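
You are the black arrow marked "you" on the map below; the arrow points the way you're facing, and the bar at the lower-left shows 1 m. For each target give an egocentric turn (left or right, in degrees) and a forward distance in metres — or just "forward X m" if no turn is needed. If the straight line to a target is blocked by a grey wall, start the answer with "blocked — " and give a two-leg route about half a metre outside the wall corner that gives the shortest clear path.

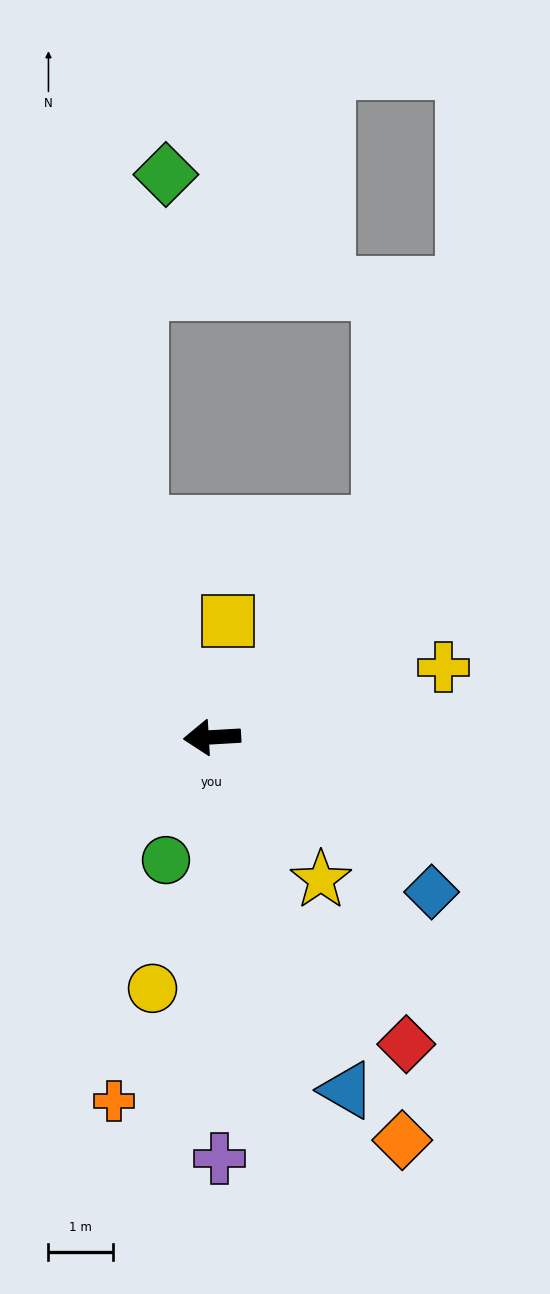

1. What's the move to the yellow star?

turn left 124°, forward 2.8 m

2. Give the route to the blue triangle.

turn left 108°, forward 5.8 m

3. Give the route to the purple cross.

turn left 88°, forward 6.5 m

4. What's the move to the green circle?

turn left 66°, forward 2.0 m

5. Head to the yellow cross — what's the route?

turn right 166°, forward 3.7 m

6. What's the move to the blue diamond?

turn left 142°, forward 4.1 m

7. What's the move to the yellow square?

turn right 101°, forward 1.8 m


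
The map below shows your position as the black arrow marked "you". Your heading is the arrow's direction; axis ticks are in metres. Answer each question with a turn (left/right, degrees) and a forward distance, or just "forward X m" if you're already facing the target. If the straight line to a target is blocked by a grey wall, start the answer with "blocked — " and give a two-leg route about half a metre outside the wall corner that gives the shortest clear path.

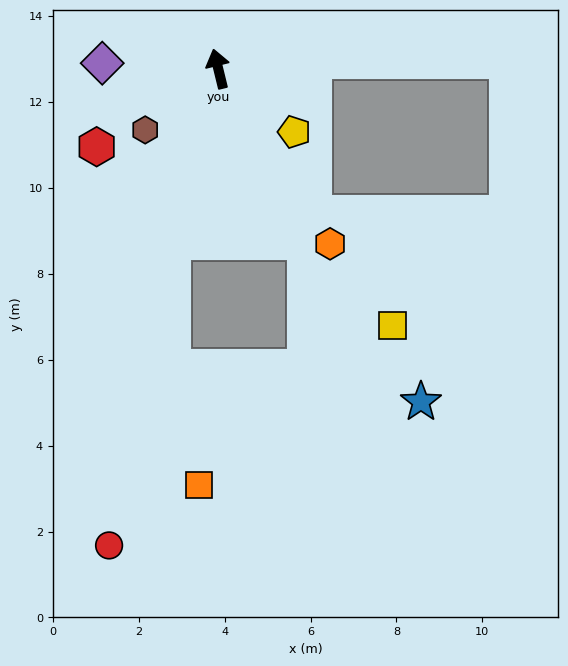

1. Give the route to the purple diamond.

turn left 74°, forward 2.7 m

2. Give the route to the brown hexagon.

turn left 116°, forward 2.2 m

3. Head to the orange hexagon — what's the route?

turn right 161°, forward 4.8 m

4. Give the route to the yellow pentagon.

turn right 143°, forward 2.3 m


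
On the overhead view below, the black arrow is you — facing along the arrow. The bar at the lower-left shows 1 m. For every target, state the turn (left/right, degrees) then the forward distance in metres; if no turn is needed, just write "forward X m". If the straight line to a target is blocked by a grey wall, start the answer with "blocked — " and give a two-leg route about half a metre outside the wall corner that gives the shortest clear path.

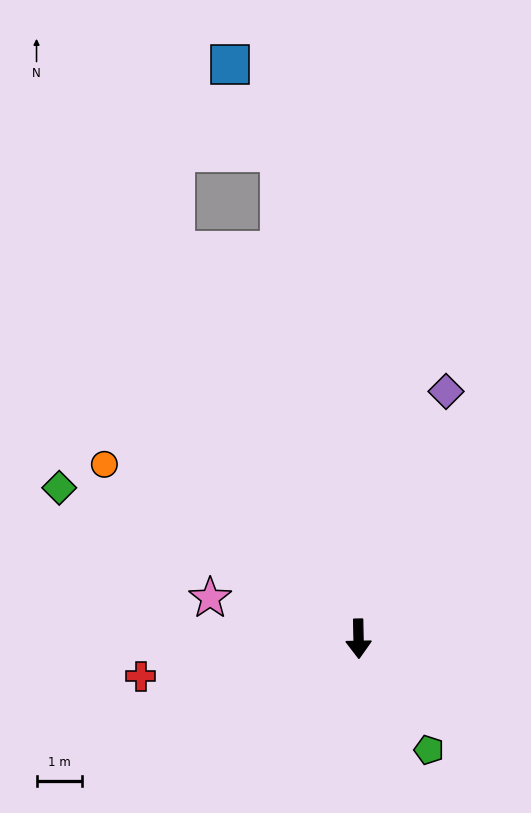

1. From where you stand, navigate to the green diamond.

turn right 118°, forward 7.4 m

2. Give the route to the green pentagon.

turn left 31°, forward 2.9 m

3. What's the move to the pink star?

turn right 106°, forward 3.4 m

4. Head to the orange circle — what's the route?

turn right 126°, forward 6.8 m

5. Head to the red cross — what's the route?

turn right 81°, forward 4.9 m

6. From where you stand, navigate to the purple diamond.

turn left 159°, forward 5.8 m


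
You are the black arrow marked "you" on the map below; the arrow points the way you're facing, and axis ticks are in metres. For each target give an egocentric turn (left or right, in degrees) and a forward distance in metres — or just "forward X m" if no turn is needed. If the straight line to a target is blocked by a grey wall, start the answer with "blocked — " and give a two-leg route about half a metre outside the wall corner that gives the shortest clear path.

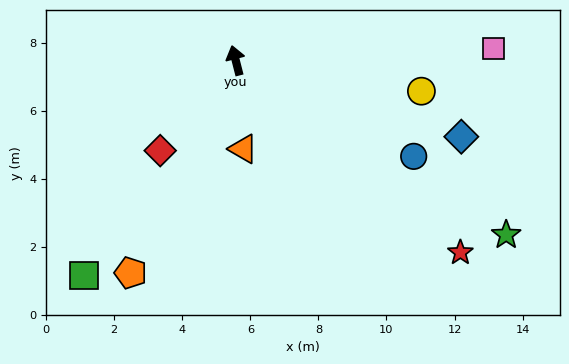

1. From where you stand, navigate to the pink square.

turn right 102°, forward 7.6 m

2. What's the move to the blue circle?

turn right 133°, forward 5.9 m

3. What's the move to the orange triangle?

turn left 170°, forward 2.6 m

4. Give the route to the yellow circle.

turn right 114°, forward 5.5 m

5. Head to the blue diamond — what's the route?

turn right 123°, forward 7.0 m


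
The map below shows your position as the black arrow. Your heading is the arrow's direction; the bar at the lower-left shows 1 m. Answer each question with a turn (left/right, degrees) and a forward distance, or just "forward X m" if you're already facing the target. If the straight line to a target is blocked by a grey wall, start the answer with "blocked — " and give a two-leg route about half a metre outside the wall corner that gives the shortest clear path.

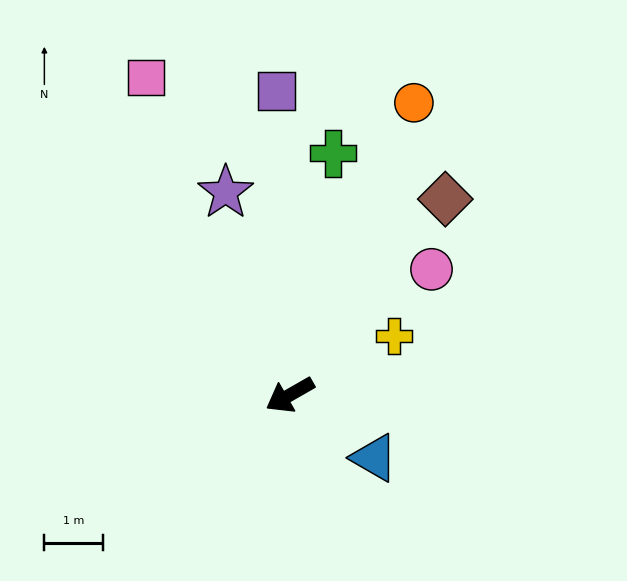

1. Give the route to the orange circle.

turn right 143°, forward 5.4 m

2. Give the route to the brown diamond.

turn right 158°, forward 4.2 m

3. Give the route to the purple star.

turn right 102°, forward 3.6 m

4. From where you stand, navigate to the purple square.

turn right 117°, forward 5.2 m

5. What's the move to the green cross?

turn right 130°, forward 4.2 m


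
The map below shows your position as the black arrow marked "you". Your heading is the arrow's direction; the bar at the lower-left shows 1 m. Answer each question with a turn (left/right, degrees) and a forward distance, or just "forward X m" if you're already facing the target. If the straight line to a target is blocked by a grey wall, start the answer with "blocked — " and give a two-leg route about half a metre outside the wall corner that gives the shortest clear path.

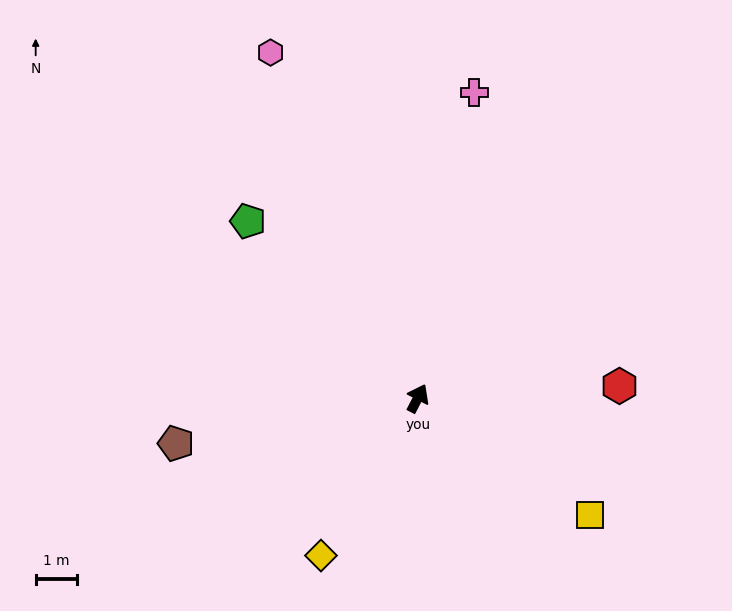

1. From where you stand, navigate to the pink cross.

turn left 17°, forward 7.6 m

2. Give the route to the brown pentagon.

turn left 128°, forward 6.0 m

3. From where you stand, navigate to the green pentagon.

turn left 71°, forward 6.0 m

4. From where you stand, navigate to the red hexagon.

turn right 59°, forward 4.9 m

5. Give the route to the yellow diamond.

turn left 176°, forward 4.5 m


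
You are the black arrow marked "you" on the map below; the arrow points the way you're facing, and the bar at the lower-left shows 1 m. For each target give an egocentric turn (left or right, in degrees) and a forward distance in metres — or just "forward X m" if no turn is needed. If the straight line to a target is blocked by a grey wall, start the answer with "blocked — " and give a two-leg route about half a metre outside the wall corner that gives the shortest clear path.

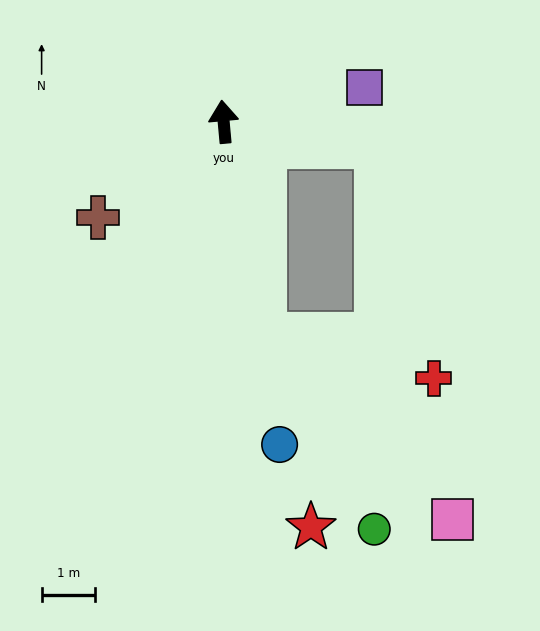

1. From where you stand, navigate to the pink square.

blocked — turn right 175°, forward 4.1 m, then turn left 35°, forward 4.9 m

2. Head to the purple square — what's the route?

turn right 82°, forward 2.7 m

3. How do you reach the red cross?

blocked — turn right 175°, forward 4.1 m, then turn left 65°, forward 3.3 m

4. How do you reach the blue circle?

turn right 175°, forward 6.1 m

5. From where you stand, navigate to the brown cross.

turn left 122°, forward 3.0 m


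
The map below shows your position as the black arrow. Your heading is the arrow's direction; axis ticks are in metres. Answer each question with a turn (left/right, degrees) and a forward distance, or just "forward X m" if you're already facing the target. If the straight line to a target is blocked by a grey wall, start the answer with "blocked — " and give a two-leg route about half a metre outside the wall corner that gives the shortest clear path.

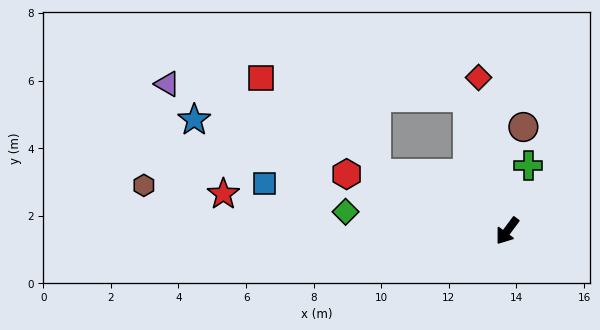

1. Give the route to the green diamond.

turn right 60°, forward 4.8 m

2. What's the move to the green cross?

turn right 161°, forward 2.0 m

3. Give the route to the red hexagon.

turn right 73°, forward 5.0 m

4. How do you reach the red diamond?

turn right 133°, forward 4.6 m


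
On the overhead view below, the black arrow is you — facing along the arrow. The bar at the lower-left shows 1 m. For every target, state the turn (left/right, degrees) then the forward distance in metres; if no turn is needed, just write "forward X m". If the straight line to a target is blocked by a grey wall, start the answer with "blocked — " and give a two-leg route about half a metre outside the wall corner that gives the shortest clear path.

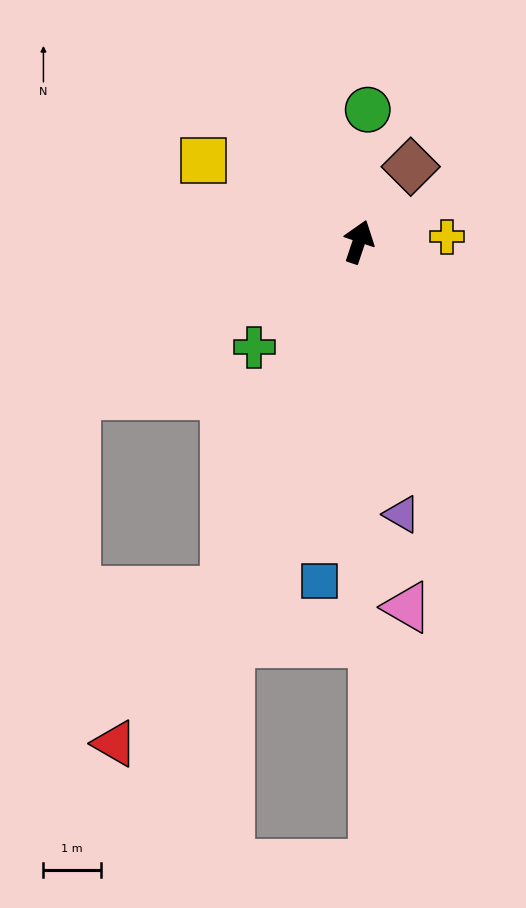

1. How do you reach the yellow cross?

turn right 68°, forward 1.5 m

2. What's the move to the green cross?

turn left 154°, forward 2.6 m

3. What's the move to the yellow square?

turn left 81°, forward 3.1 m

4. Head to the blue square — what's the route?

turn right 168°, forward 6.0 m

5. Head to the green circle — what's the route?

turn left 15°, forward 2.3 m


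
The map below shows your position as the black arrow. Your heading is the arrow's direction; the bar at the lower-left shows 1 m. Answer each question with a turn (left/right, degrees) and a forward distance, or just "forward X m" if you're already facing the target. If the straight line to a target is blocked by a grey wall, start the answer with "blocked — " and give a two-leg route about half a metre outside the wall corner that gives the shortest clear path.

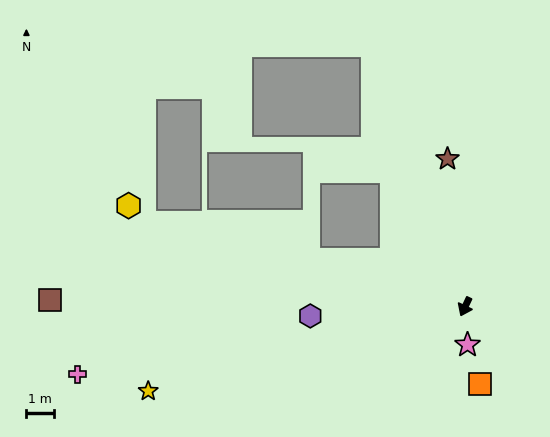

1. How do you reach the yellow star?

turn right 50°, forward 11.9 m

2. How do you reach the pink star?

turn left 29°, forward 1.4 m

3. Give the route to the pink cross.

turn right 55°, forward 14.3 m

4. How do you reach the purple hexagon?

turn right 61°, forward 5.6 m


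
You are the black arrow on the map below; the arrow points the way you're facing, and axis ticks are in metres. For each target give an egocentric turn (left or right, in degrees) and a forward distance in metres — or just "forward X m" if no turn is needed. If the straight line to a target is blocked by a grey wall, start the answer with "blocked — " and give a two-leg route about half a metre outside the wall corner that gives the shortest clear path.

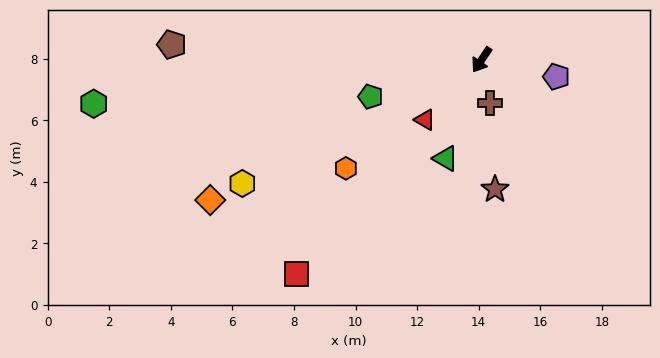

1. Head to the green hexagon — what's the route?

turn right 50°, forward 12.7 m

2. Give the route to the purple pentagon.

turn left 111°, forward 2.5 m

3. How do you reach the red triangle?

turn right 10°, forward 2.7 m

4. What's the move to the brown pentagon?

turn right 59°, forward 10.1 m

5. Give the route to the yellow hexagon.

turn right 29°, forward 8.8 m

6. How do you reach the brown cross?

turn left 45°, forward 1.4 m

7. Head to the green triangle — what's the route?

turn left 14°, forward 3.4 m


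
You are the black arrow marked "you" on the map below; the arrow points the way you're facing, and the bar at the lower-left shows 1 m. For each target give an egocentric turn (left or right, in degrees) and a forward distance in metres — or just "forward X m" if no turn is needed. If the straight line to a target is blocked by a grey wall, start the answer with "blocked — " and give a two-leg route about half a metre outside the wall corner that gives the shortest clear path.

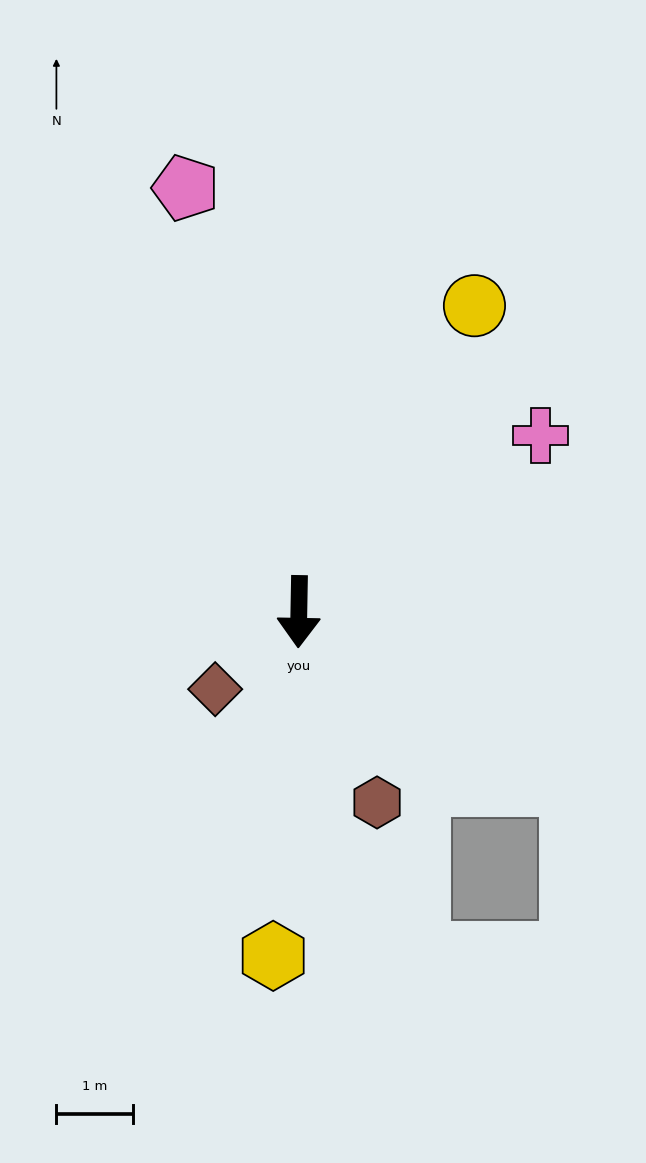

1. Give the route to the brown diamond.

turn right 46°, forward 1.5 m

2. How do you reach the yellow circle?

turn left 151°, forward 4.6 m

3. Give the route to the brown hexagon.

turn left 23°, forward 2.7 m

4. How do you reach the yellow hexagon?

turn right 3°, forward 4.5 m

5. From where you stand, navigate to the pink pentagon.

turn right 164°, forward 5.7 m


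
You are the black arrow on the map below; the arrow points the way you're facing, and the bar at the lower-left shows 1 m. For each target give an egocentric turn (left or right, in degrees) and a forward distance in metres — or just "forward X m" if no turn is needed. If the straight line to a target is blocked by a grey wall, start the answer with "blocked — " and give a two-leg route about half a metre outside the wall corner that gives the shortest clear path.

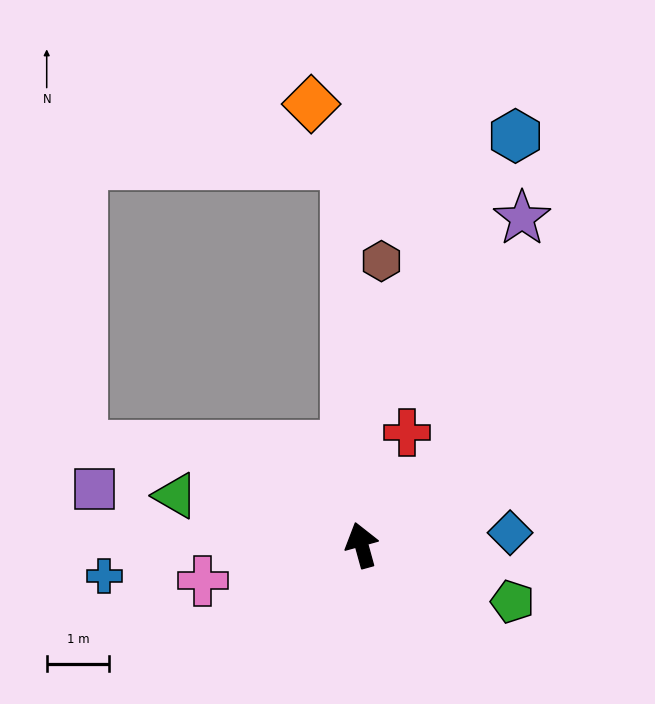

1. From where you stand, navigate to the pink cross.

turn left 87°, forward 2.6 m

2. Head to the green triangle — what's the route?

turn left 60°, forward 3.1 m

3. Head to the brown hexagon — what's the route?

turn right 19°, forward 4.6 m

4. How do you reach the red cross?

turn right 37°, forward 1.9 m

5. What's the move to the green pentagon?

turn right 126°, forward 2.6 m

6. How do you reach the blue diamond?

turn right 101°, forward 2.4 m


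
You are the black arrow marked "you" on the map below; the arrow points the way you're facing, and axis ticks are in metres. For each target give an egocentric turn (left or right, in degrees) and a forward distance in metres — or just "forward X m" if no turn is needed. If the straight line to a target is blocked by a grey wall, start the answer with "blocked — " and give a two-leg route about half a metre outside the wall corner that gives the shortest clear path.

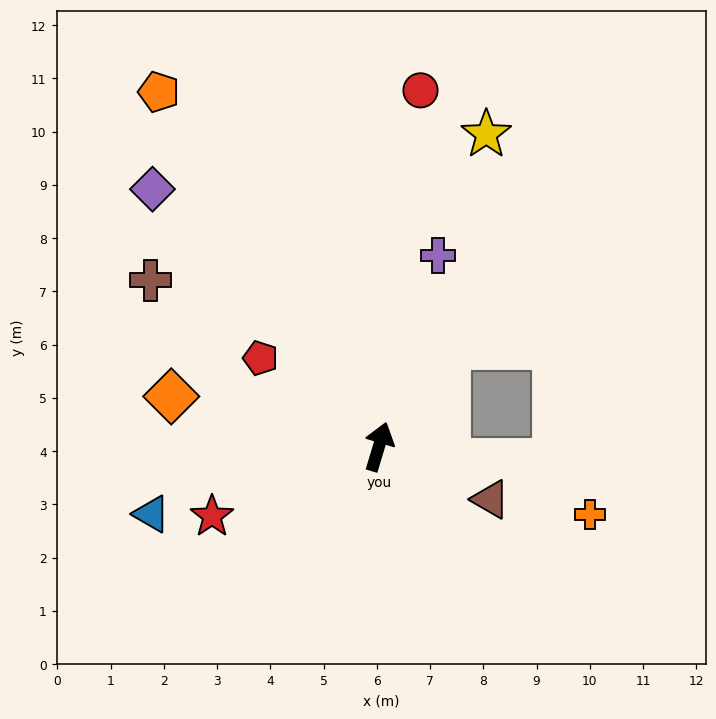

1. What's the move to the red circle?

turn left 10°, forward 6.7 m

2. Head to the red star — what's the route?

turn left 129°, forward 3.4 m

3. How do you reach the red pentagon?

turn left 70°, forward 2.8 m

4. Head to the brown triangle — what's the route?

turn right 99°, forward 2.3 m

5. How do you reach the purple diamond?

turn left 58°, forward 6.4 m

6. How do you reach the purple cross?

forward 3.8 m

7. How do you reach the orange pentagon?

turn left 49°, forward 7.8 m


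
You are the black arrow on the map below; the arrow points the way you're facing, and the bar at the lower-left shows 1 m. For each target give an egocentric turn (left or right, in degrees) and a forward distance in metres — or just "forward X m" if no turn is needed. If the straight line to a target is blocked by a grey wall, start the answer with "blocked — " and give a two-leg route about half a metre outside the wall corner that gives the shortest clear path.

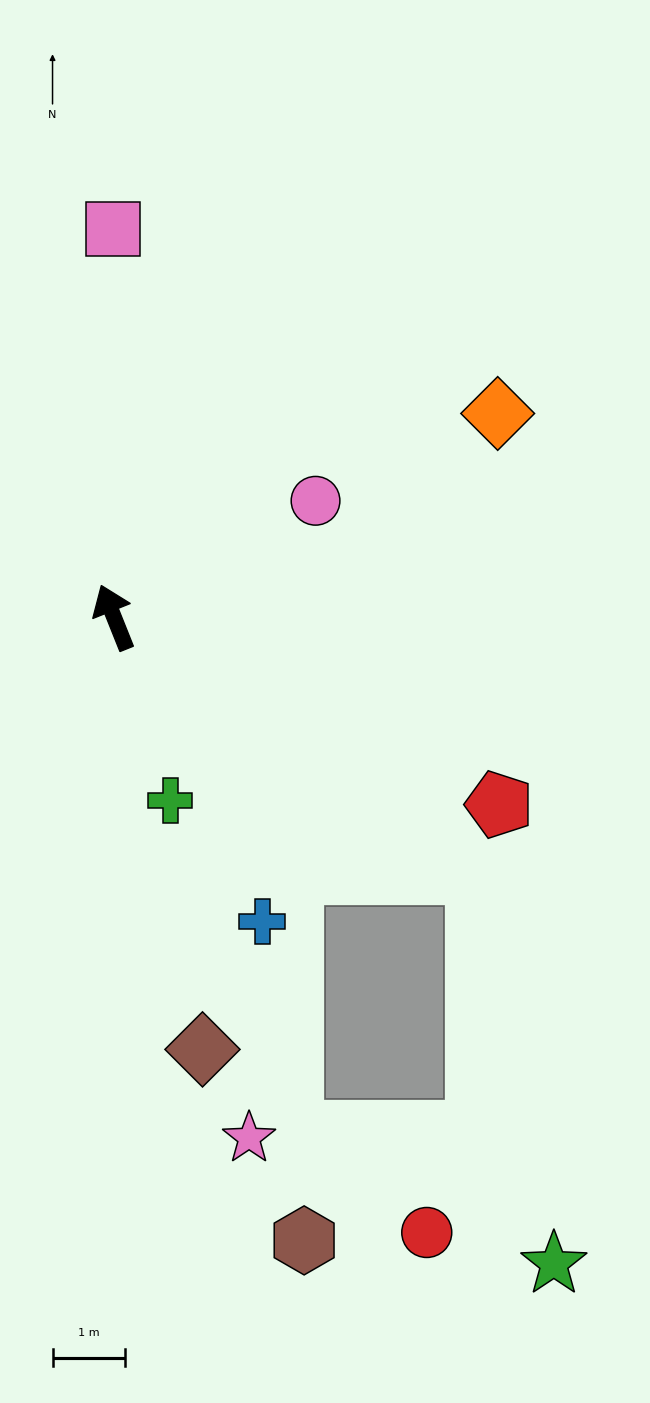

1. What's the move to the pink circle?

turn right 82°, forward 3.2 m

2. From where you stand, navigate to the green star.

blocked — turn right 147°, forward 6.1 m, then turn right 44°, forward 5.5 m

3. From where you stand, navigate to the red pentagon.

turn right 138°, forward 5.9 m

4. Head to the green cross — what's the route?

turn left 175°, forward 2.6 m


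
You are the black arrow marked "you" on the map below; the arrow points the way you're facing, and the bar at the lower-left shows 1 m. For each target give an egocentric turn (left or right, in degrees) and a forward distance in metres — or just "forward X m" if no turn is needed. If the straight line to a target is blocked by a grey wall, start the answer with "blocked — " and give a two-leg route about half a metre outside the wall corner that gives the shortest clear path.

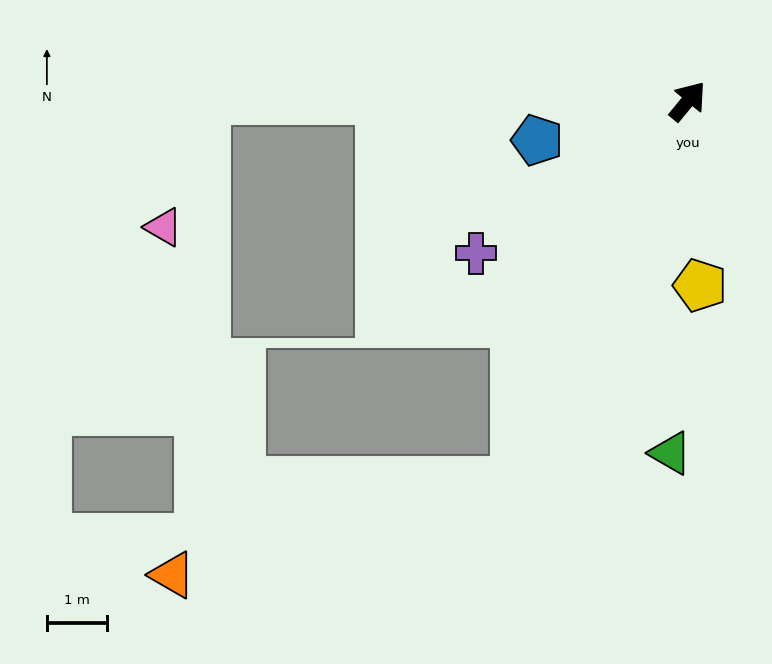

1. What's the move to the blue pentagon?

turn left 144°, forward 2.6 m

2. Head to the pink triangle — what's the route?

blocked — turn left 129°, forward 8.0 m, then turn left 73°, forward 2.2 m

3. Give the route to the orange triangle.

blocked — turn right 165°, forward 6.9 m, then turn right 50°, forward 5.9 m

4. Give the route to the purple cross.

turn left 165°, forward 4.3 m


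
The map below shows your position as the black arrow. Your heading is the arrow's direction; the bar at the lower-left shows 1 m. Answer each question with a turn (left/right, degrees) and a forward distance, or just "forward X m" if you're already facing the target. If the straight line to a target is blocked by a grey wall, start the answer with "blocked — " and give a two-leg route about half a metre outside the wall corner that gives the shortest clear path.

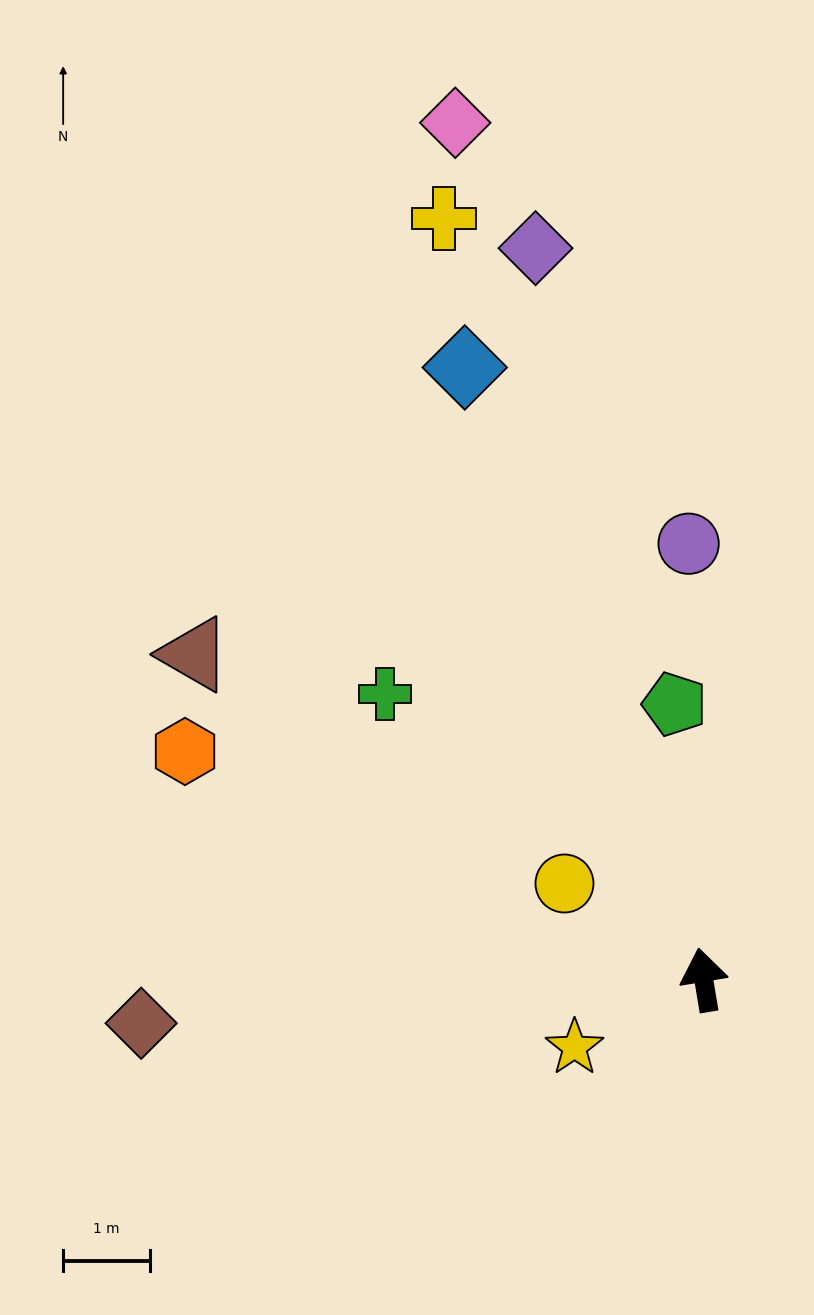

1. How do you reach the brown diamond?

turn left 85°, forward 6.5 m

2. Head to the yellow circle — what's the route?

turn left 46°, forward 1.9 m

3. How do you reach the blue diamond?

turn left 12°, forward 7.6 m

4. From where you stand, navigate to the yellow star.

turn left 108°, forward 1.7 m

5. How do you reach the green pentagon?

turn right 3°, forward 3.2 m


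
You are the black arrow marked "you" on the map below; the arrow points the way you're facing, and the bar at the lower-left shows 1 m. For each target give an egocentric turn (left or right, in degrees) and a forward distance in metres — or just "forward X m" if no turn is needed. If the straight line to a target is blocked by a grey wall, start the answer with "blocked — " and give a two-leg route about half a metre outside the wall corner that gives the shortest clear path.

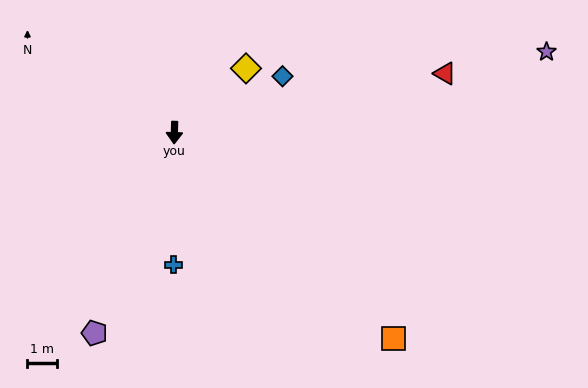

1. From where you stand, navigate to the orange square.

turn left 48°, forward 10.3 m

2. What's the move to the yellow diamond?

turn left 133°, forward 3.3 m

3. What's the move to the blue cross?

forward 4.5 m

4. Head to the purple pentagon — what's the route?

turn right 20°, forward 7.4 m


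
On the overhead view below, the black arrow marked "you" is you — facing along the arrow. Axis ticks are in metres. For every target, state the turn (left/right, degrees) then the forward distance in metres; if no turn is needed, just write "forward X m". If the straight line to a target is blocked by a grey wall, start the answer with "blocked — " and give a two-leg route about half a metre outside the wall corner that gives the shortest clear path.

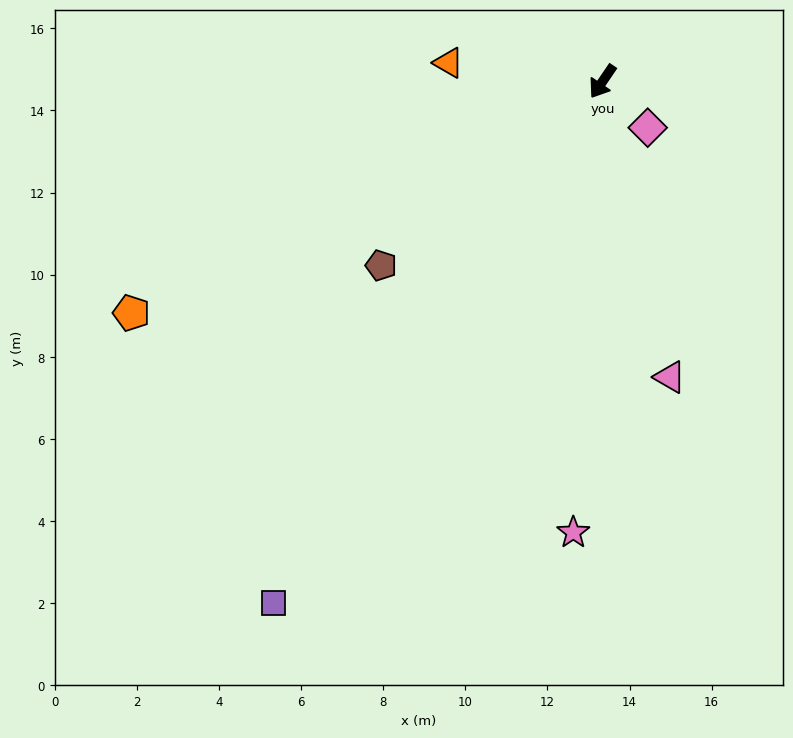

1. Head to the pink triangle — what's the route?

turn left 47°, forward 7.4 m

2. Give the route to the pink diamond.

turn left 79°, forward 1.6 m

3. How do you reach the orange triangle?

turn right 63°, forward 3.8 m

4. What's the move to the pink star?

turn left 30°, forward 11.0 m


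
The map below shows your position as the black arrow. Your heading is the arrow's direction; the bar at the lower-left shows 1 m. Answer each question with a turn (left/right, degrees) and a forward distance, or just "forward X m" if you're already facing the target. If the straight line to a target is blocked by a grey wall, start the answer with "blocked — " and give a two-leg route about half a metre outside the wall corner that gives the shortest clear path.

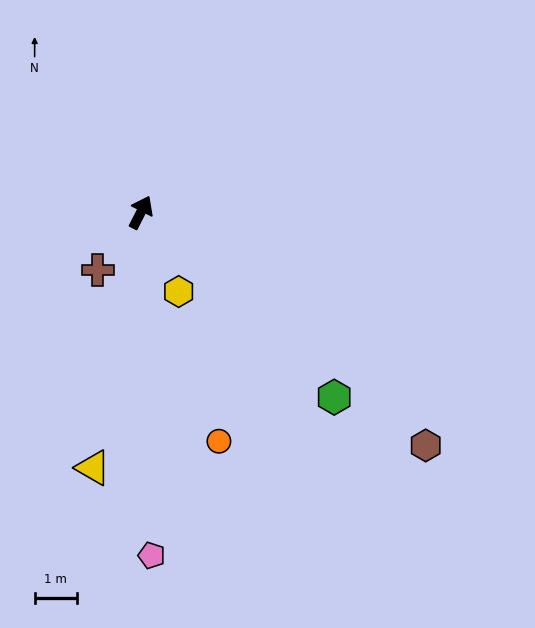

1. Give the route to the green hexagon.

turn right 107°, forward 6.4 m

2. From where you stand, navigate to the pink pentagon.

turn right 151°, forward 8.2 m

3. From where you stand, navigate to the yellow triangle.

turn right 164°, forward 6.2 m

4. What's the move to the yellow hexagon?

turn right 128°, forward 2.1 m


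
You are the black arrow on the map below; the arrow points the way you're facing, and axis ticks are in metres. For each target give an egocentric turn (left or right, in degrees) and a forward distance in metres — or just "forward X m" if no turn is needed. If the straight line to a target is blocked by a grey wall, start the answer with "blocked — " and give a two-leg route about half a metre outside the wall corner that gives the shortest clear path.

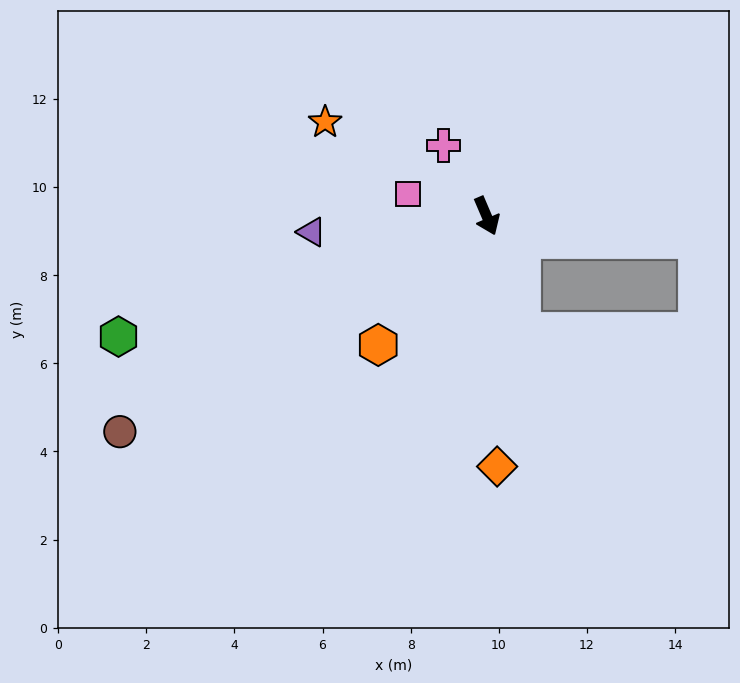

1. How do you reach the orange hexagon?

turn right 63°, forward 3.8 m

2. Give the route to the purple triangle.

turn right 108°, forward 4.0 m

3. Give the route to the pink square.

turn right 129°, forward 1.9 m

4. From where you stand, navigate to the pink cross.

turn right 172°, forward 1.9 m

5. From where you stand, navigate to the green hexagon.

turn right 95°, forward 8.8 m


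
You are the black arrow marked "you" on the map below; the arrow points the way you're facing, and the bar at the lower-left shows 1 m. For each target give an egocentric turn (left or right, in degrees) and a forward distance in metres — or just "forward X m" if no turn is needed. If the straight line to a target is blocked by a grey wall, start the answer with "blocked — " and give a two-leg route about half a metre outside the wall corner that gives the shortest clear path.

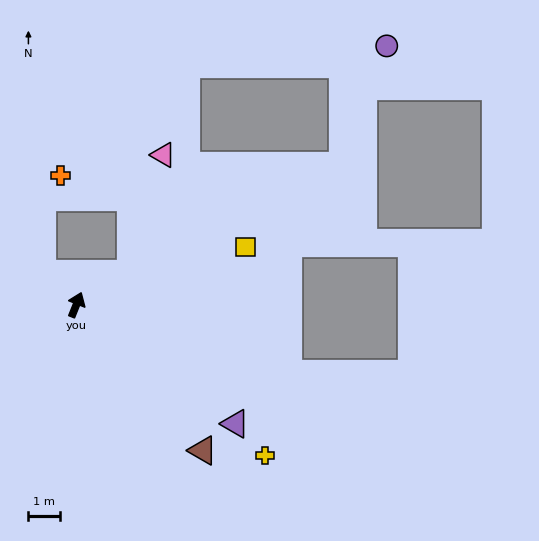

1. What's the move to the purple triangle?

turn right 105°, forward 6.2 m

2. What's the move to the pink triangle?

blocked — turn right 38°, forward 2.0 m, then turn left 44°, forward 3.8 m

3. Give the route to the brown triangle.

turn right 117°, forward 6.0 m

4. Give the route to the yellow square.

turn right 49°, forward 5.6 m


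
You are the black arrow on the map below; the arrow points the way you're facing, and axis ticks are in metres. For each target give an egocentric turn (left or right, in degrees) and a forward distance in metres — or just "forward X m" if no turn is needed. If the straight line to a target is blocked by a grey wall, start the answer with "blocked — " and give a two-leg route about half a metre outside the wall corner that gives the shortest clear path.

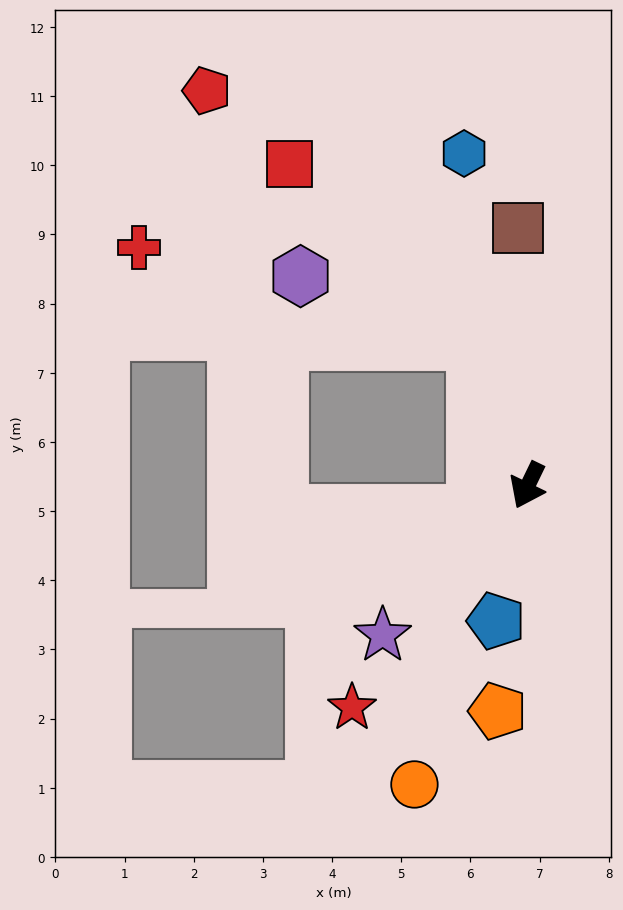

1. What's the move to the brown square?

turn right 152°, forward 3.7 m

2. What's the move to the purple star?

turn right 18°, forward 3.0 m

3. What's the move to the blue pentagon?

turn left 13°, forward 2.0 m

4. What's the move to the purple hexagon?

blocked — turn right 135°, forward 2.2 m, then turn left 50°, forward 2.7 m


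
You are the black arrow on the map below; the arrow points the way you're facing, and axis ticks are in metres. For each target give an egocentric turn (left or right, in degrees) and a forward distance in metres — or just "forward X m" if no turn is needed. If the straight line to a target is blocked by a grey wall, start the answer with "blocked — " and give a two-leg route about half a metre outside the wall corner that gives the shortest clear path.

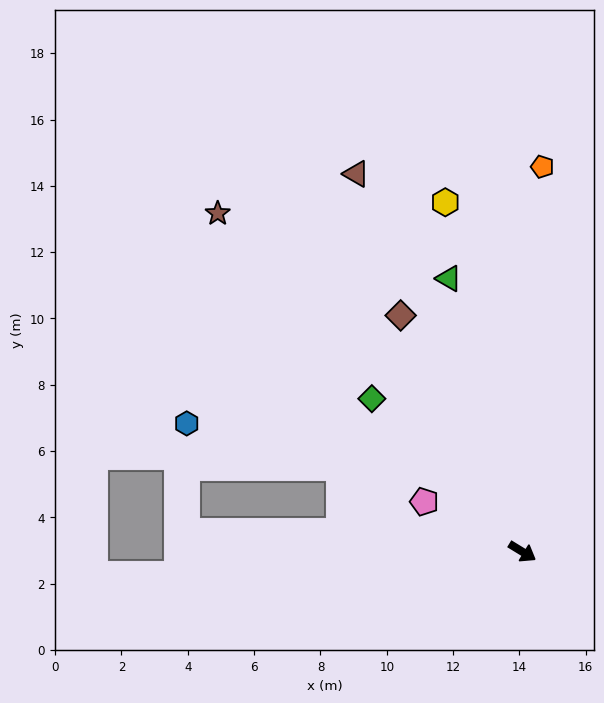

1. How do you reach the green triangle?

turn left 137°, forward 8.5 m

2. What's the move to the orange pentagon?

turn left 118°, forward 11.6 m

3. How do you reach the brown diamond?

turn left 149°, forward 8.0 m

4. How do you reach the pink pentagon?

turn right 176°, forward 3.3 m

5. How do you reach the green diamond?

turn left 166°, forward 6.5 m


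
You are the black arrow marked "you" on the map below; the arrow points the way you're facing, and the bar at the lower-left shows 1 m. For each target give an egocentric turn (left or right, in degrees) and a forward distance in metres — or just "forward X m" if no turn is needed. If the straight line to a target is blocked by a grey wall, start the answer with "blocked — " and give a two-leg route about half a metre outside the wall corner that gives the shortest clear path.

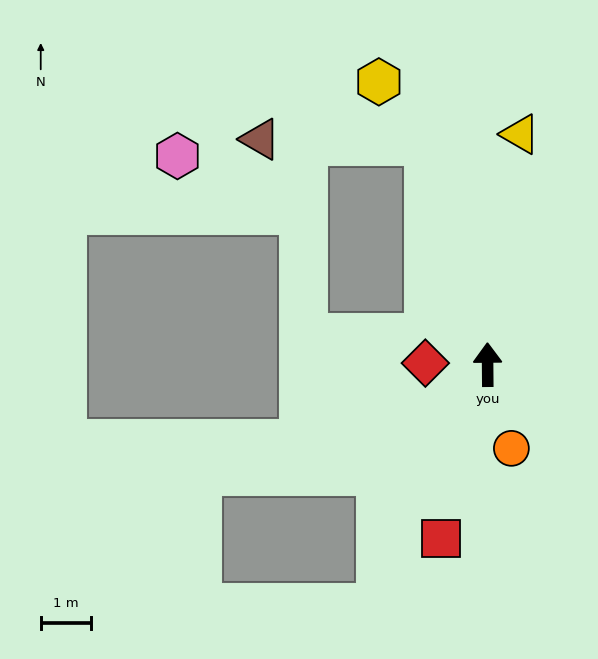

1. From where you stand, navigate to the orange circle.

turn right 165°, forward 1.7 m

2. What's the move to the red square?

turn left 165°, forward 3.6 m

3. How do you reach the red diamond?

turn left 88°, forward 1.2 m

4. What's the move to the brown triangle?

blocked — turn left 15°, forward 4.5 m, then turn left 73°, forward 3.3 m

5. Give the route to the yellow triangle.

turn right 9°, forward 4.6 m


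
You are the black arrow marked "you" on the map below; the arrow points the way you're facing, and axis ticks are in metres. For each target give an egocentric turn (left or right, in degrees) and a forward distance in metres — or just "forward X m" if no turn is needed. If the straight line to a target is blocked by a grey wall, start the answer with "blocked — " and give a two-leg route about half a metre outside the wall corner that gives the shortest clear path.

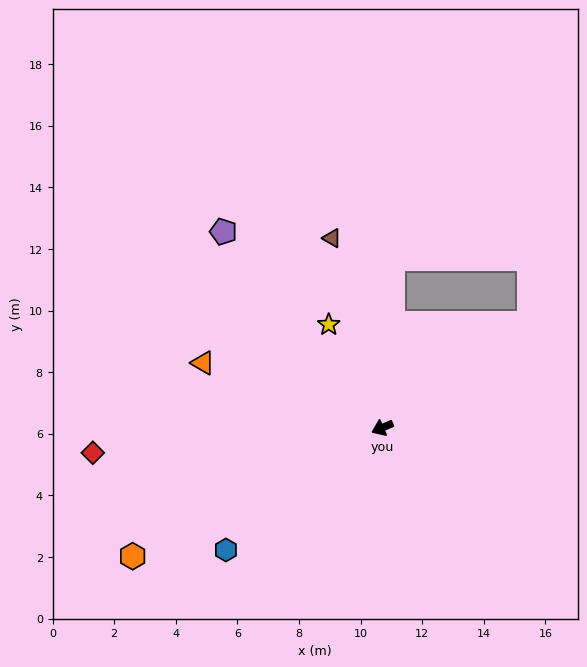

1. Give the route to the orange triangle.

turn right 43°, forward 6.2 m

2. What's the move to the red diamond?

turn right 19°, forward 9.4 m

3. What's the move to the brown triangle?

turn right 99°, forward 6.4 m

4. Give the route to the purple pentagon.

turn right 74°, forward 8.2 m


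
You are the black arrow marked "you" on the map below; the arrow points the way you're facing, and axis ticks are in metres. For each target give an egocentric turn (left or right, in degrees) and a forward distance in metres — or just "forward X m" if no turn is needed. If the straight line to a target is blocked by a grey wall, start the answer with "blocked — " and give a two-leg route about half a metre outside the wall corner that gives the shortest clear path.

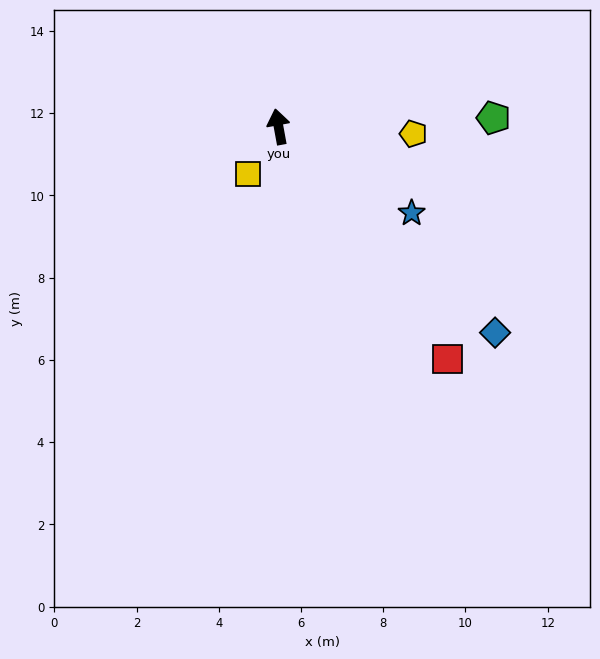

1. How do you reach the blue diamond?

turn right 144°, forward 7.3 m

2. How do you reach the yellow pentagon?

turn right 103°, forward 3.3 m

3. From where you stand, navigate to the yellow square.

turn left 137°, forward 1.4 m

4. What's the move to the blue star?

turn right 133°, forward 3.9 m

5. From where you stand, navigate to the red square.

turn right 154°, forward 7.0 m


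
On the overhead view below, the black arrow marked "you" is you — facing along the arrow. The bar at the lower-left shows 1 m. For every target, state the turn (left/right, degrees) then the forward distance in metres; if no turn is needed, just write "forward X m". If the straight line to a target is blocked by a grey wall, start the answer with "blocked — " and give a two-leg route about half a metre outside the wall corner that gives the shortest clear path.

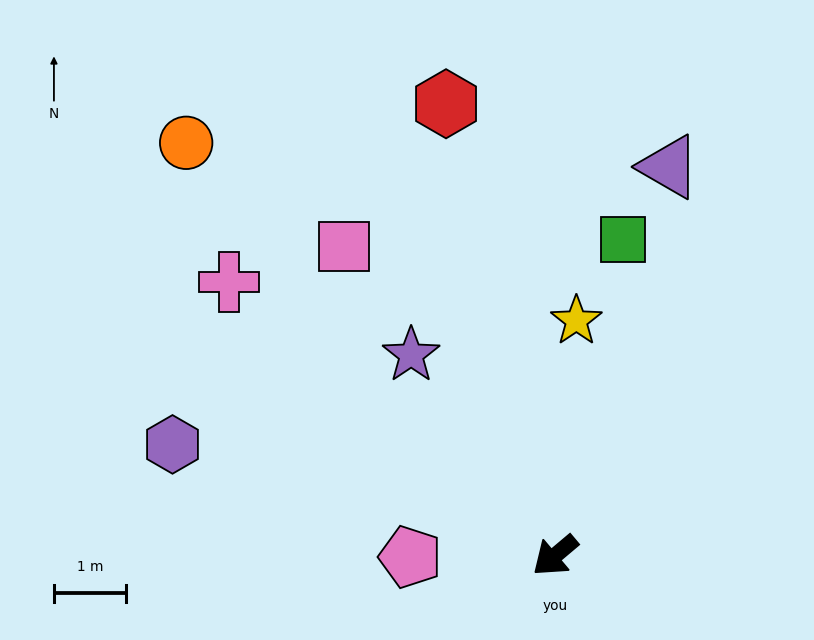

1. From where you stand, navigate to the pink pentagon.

turn right 40°, forward 2.0 m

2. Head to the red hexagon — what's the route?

turn right 117°, forward 6.5 m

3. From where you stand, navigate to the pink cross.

turn right 80°, forward 5.9 m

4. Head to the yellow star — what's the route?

turn right 135°, forward 3.3 m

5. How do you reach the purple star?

turn right 94°, forward 3.4 m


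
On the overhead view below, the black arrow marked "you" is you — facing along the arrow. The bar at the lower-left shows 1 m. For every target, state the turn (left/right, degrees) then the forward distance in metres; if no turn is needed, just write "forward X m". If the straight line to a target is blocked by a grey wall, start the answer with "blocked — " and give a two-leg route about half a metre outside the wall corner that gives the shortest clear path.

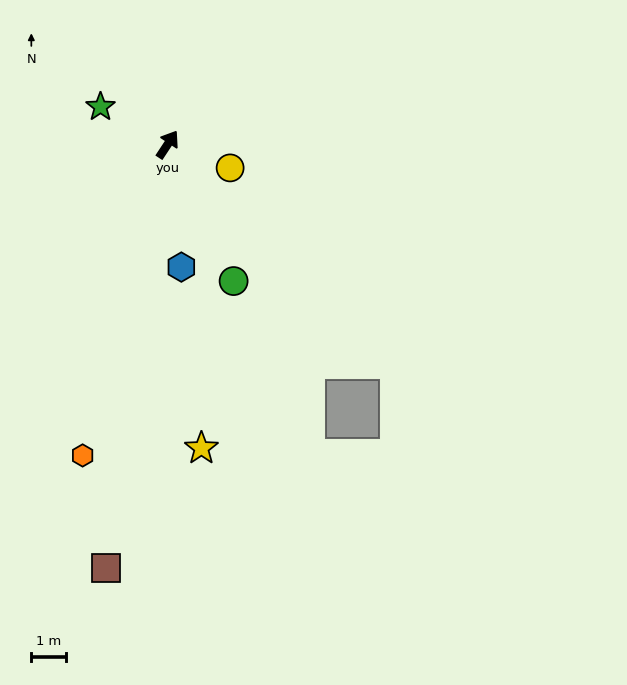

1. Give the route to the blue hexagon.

turn right 140°, forward 3.5 m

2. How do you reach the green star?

turn left 94°, forward 2.2 m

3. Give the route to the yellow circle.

turn right 77°, forward 1.9 m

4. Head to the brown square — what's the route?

turn right 155°, forward 12.3 m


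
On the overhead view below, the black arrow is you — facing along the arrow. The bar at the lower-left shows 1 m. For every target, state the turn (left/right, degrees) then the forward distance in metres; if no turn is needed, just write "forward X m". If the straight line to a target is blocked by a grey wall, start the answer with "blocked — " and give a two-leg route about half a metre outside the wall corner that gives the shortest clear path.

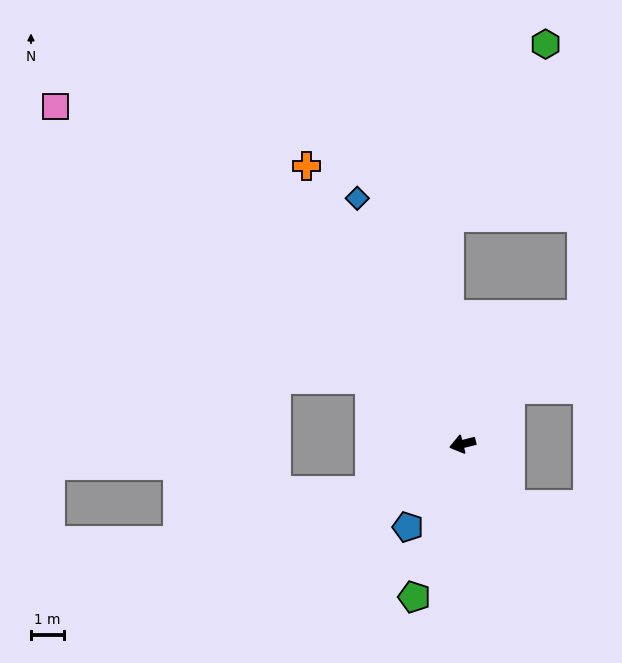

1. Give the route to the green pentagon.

turn left 58°, forward 4.8 m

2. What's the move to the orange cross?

turn right 75°, forward 9.5 m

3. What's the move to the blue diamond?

turn right 81°, forward 8.0 m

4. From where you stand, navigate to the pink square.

turn right 54°, forward 15.8 m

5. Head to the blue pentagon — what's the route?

turn left 42°, forward 3.0 m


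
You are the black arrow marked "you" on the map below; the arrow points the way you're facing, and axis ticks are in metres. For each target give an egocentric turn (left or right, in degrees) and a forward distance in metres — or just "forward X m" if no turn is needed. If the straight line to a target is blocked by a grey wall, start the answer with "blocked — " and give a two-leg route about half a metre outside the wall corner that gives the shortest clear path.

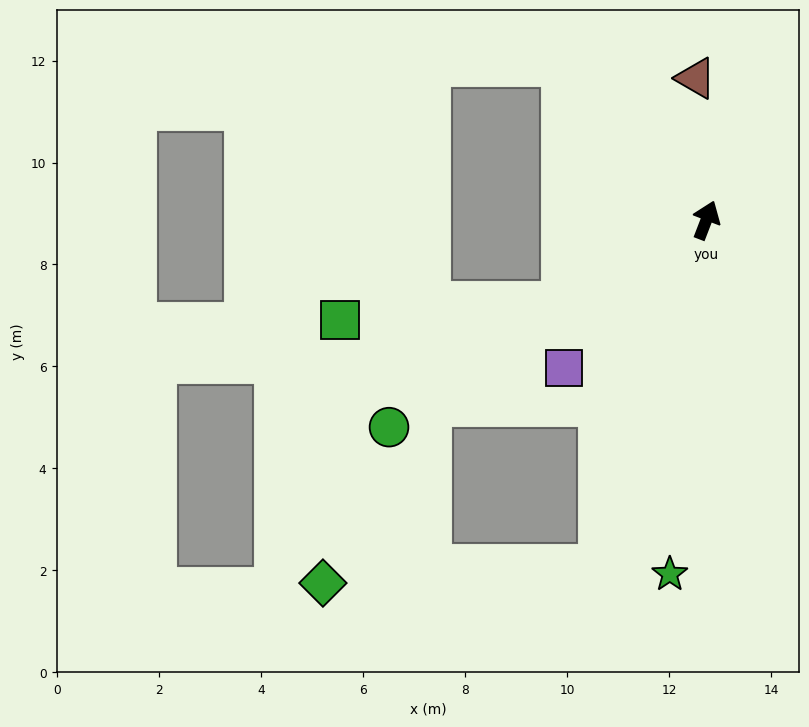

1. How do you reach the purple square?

turn left 157°, forward 4.0 m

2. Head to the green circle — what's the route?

turn left 144°, forward 7.4 m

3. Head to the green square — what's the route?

blocked — turn left 141°, forward 3.3 m, then turn right 26°, forward 4.4 m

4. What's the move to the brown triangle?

turn left 25°, forward 2.8 m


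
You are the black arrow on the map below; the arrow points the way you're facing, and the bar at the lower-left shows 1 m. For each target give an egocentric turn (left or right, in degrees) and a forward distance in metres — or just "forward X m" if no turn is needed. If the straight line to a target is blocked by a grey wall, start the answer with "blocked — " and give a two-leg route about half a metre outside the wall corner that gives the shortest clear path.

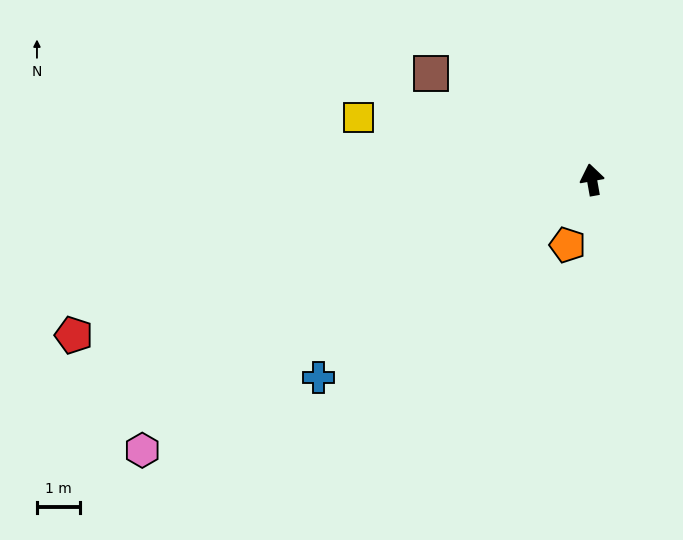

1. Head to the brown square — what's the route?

turn left 47°, forward 4.5 m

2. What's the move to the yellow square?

turn left 65°, forward 5.6 m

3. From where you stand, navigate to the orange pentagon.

turn left 149°, forward 1.6 m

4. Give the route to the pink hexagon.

turn left 111°, forward 12.2 m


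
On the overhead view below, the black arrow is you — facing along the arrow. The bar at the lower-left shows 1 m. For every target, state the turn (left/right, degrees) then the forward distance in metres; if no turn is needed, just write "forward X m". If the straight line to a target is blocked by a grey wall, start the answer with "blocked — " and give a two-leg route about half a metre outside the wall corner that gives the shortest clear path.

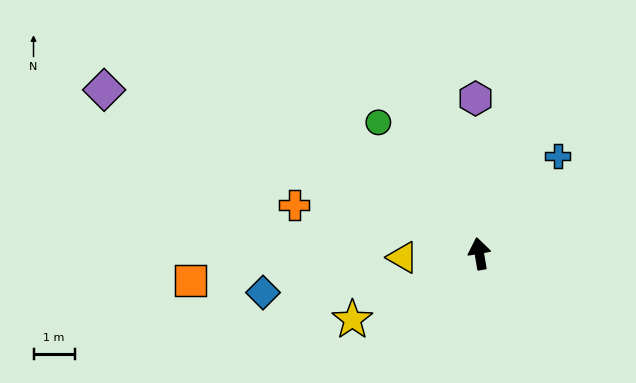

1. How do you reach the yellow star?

turn left 108°, forward 3.5 m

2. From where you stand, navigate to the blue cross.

turn right 48°, forward 3.0 m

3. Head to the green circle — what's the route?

turn left 28°, forward 4.0 m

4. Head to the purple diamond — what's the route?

turn left 57°, forward 10.0 m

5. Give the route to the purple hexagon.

turn right 8°, forward 3.8 m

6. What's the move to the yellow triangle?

turn left 83°, forward 1.9 m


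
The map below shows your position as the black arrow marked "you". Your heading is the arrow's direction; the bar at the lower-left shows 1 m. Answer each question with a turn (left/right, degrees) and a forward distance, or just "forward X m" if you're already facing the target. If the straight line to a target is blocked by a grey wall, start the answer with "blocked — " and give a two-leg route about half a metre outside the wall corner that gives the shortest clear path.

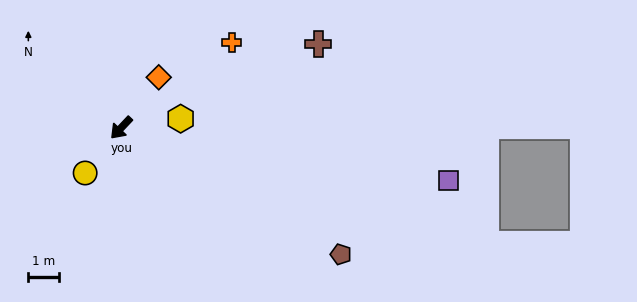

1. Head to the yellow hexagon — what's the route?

turn left 142°, forward 1.9 m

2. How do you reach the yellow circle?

turn left 5°, forward 1.9 m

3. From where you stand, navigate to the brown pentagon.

turn left 103°, forward 8.1 m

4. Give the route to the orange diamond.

turn right 173°, forward 2.0 m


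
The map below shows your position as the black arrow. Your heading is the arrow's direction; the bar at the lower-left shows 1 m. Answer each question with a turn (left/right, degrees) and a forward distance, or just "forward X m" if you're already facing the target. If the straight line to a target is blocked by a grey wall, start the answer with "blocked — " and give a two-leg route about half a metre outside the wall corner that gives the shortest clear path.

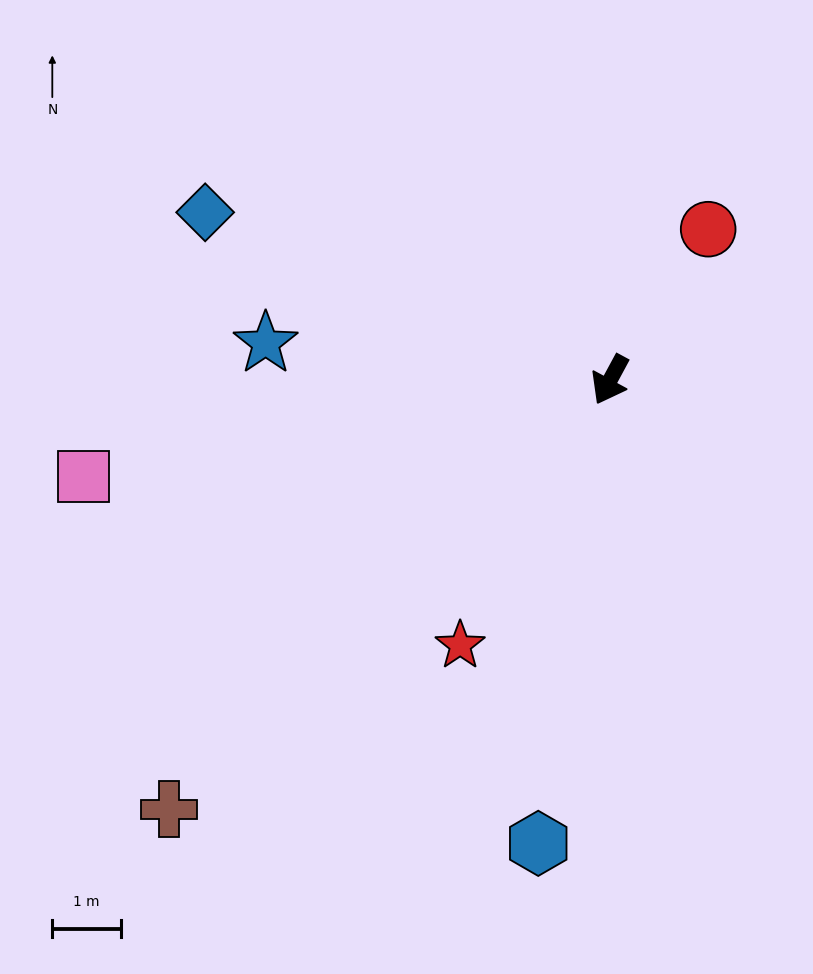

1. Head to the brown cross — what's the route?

turn right 17°, forward 8.9 m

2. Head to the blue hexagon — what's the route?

turn left 20°, forward 6.8 m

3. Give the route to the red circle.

turn left 175°, forward 2.6 m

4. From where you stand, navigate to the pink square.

turn right 51°, forward 7.8 m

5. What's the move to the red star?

forward 4.4 m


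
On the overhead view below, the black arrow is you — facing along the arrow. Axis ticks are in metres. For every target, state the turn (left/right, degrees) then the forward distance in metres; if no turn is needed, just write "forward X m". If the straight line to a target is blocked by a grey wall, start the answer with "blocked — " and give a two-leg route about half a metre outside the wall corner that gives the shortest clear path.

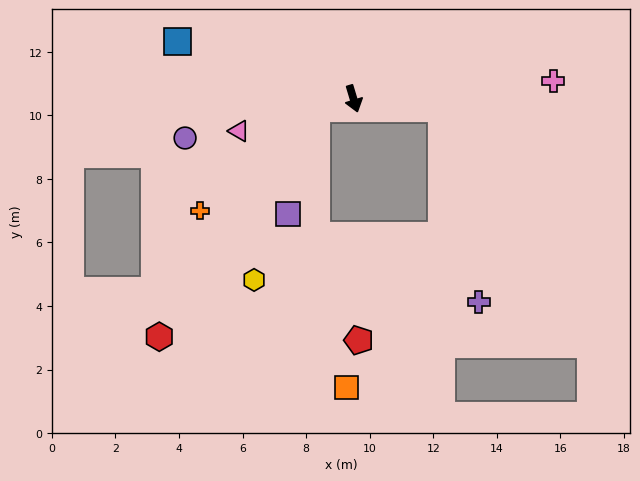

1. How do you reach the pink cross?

turn left 78°, forward 6.3 m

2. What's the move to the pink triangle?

turn right 91°, forward 3.7 m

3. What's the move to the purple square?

blocked — turn right 92°, forward 1.2 m, then turn left 60°, forward 3.4 m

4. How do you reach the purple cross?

blocked — turn left 67°, forward 2.8 m, then turn right 73°, forward 6.2 m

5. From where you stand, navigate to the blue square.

turn right 125°, forward 5.8 m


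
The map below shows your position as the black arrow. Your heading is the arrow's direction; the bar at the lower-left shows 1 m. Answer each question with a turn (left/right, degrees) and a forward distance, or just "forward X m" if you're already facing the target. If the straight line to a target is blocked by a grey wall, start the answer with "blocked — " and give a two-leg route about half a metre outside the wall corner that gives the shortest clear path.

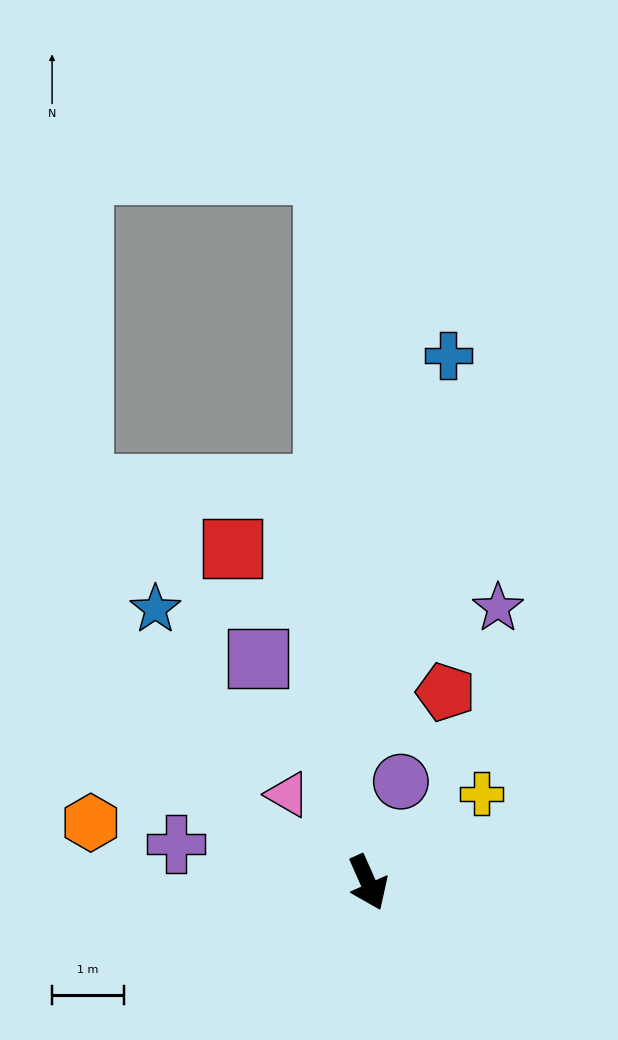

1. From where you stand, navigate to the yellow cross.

turn left 104°, forward 2.0 m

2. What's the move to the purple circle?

turn left 138°, forward 1.5 m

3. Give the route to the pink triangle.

turn right 162°, forward 1.7 m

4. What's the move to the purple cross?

turn right 125°, forward 2.7 m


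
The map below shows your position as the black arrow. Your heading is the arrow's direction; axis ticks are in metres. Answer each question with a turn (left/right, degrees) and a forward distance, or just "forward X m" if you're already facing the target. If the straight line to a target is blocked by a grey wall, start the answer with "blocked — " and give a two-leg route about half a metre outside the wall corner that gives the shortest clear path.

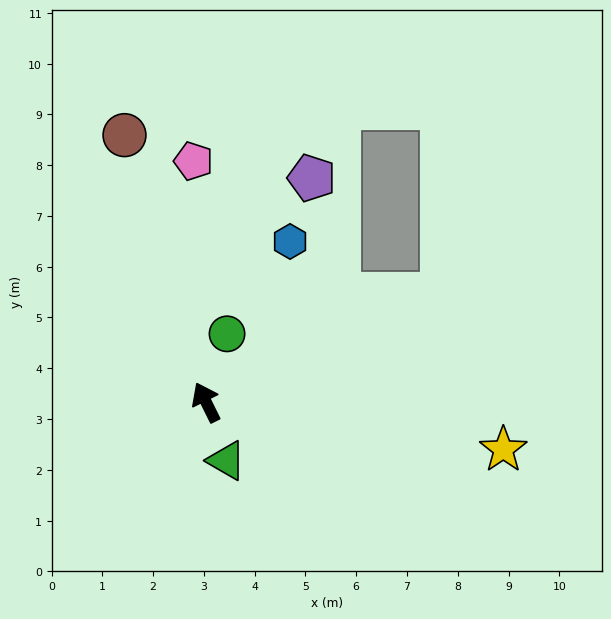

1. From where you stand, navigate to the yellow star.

turn right 125°, forward 5.9 m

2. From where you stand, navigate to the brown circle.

turn right 9°, forward 5.5 m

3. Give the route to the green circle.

turn right 43°, forward 1.4 m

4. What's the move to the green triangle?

turn left 173°, forward 1.2 m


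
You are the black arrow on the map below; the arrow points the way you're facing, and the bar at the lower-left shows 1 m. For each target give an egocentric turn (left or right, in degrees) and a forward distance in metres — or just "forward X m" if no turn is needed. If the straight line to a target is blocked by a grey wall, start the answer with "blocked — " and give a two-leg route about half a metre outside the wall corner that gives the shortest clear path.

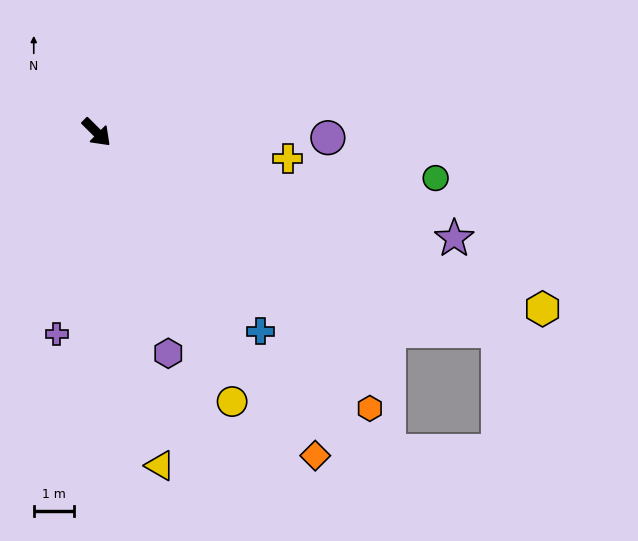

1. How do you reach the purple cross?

turn right 56°, forward 5.2 m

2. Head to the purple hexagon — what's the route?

turn right 27°, forward 5.8 m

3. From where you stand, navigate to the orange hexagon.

forward 9.8 m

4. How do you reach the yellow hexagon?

turn left 23°, forward 12.0 m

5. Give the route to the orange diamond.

turn right 11°, forward 9.8 m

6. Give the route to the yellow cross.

turn left 37°, forward 4.8 m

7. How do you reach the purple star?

turn left 28°, forward 9.4 m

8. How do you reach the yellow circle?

turn right 18°, forward 7.6 m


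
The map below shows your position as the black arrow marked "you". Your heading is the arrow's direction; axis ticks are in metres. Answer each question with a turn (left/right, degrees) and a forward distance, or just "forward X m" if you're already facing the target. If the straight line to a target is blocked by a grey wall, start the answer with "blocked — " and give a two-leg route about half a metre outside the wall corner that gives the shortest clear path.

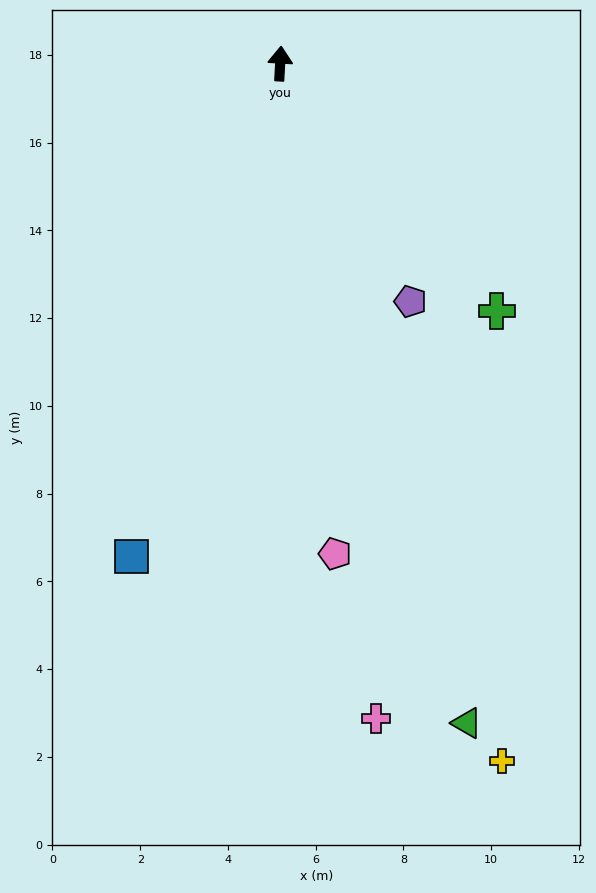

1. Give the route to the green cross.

turn right 136°, forward 7.5 m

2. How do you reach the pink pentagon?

turn right 170°, forward 11.2 m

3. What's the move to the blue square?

turn left 166°, forward 11.7 m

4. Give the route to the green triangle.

turn right 161°, forward 15.6 m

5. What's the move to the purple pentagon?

turn right 148°, forward 6.2 m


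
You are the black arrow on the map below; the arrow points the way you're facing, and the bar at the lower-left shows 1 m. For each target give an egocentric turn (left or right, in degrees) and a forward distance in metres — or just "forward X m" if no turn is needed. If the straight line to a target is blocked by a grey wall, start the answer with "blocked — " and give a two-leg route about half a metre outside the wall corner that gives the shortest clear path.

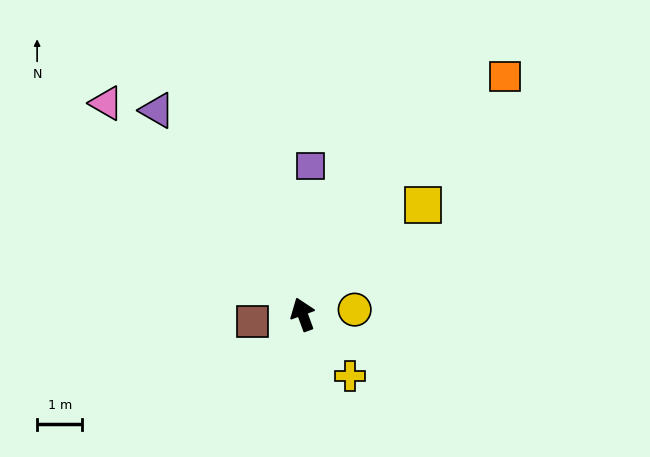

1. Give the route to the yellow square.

turn right 68°, forward 3.6 m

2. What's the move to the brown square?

turn left 78°, forward 1.1 m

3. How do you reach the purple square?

turn right 23°, forward 3.3 m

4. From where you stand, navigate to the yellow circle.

turn right 105°, forward 1.2 m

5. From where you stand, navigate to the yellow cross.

turn right 162°, forward 1.7 m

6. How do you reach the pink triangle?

turn left 23°, forward 6.4 m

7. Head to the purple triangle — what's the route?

turn left 15°, forward 5.6 m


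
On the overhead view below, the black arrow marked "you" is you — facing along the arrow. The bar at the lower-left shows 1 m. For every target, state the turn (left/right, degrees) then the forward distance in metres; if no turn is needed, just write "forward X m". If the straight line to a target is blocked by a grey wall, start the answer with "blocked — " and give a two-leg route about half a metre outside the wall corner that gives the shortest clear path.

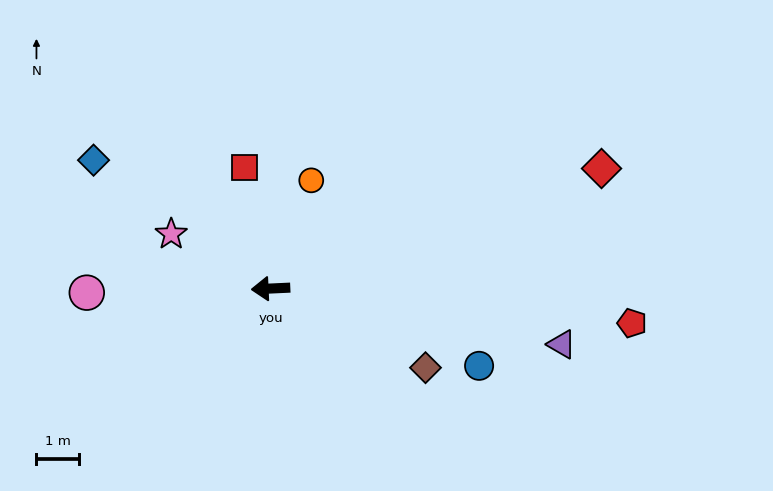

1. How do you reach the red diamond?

turn right 163°, forward 8.2 m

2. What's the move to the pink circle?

forward 4.3 m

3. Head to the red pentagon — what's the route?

turn left 172°, forward 8.4 m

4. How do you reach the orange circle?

turn right 113°, forward 2.7 m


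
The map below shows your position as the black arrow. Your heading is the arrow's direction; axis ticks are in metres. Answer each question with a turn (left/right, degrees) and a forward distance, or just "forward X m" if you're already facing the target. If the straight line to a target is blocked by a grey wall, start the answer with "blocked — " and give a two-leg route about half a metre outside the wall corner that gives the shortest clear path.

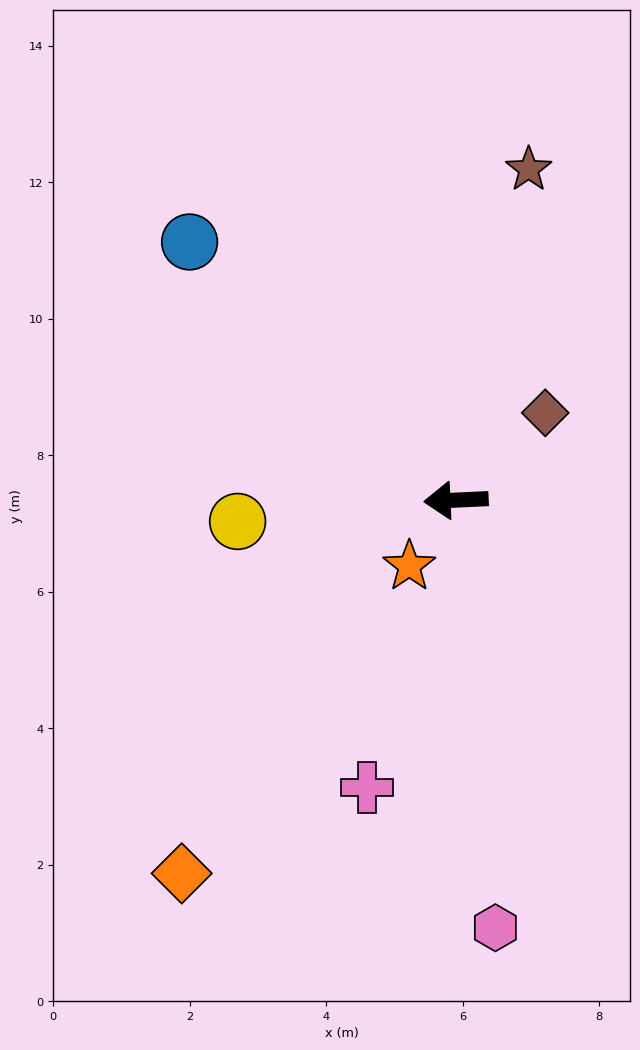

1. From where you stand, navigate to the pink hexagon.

turn left 93°, forward 6.3 m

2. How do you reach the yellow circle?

turn left 3°, forward 3.2 m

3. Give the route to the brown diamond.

turn right 138°, forward 1.8 m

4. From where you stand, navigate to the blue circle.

turn right 47°, forward 5.4 m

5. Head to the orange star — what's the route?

turn left 52°, forward 1.2 m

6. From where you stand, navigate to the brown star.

turn right 105°, forward 5.0 m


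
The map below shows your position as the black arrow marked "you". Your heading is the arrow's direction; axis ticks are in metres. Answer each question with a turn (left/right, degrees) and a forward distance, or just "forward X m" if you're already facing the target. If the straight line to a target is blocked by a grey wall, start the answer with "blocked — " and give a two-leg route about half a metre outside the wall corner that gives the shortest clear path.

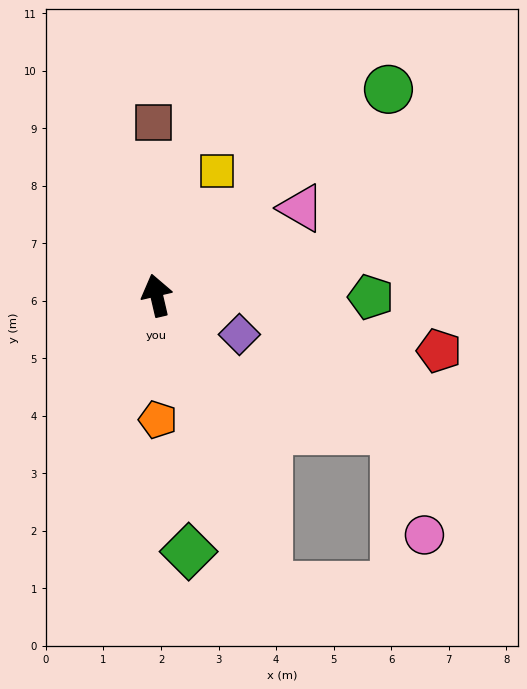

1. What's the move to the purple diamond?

turn right 128°, forward 1.6 m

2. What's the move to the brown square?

turn right 12°, forward 3.0 m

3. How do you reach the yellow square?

turn right 39°, forward 2.4 m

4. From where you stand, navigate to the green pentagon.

turn right 104°, forward 3.7 m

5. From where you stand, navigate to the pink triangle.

turn right 72°, forward 2.9 m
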